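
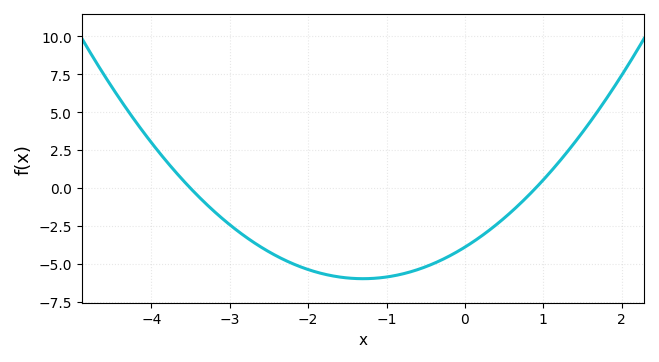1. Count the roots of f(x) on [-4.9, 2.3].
2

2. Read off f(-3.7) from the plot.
1.2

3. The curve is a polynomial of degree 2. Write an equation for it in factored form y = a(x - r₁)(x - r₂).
y = 1.23(x + 3.5)(x - 0.9)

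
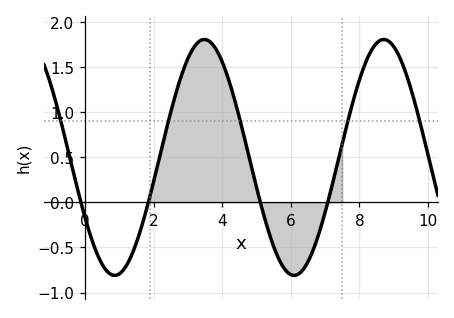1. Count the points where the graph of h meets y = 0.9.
5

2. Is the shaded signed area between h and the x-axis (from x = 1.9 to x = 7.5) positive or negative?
positive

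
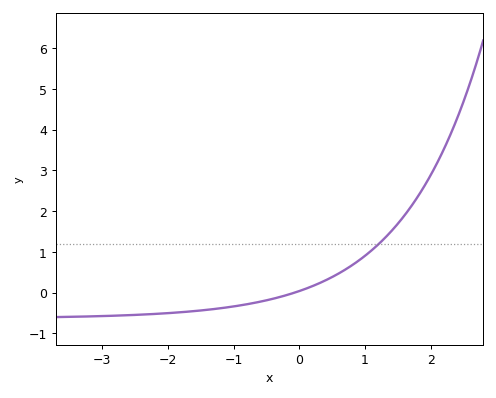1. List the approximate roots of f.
-0.1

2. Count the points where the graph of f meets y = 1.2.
1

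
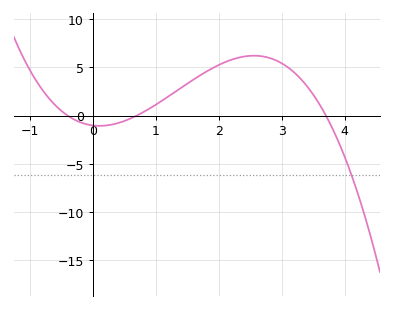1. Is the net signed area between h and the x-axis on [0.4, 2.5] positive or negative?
positive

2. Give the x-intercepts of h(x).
-0.4, 0.7, 3.7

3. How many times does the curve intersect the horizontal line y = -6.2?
1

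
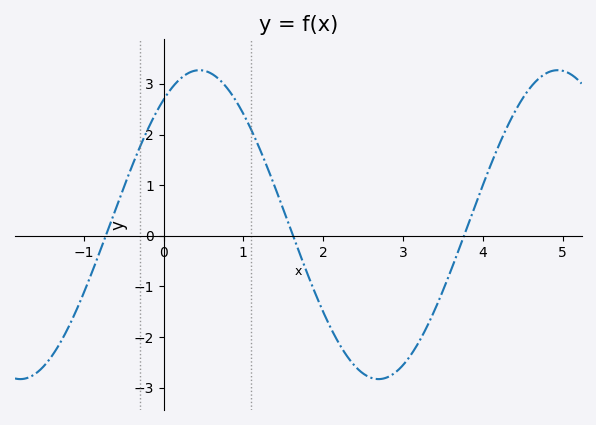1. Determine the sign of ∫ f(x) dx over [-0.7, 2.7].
positive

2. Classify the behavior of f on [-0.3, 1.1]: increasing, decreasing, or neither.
neither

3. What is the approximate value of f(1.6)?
0.1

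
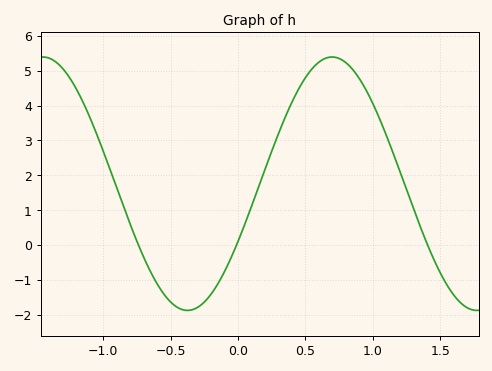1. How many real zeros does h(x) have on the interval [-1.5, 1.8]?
3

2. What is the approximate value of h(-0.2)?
-1.4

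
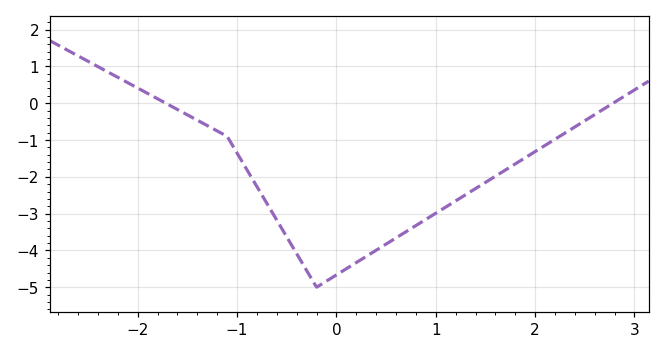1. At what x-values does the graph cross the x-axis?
-1.72, 2.78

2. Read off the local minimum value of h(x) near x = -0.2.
-5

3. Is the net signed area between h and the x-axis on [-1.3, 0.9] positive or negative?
negative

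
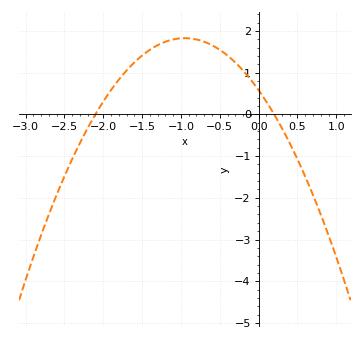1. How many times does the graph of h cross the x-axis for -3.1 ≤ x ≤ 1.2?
2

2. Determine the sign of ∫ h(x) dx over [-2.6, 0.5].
positive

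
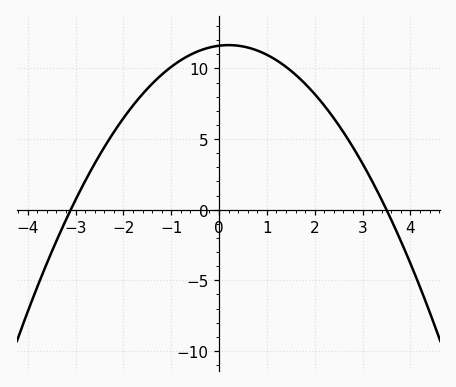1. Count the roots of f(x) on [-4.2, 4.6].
2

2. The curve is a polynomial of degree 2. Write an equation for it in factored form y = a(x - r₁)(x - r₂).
y = -1.07(x + 3.1)(x - 3.5)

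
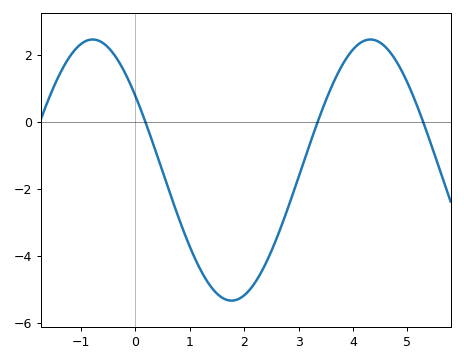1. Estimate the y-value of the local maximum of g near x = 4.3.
2.45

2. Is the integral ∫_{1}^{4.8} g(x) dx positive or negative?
negative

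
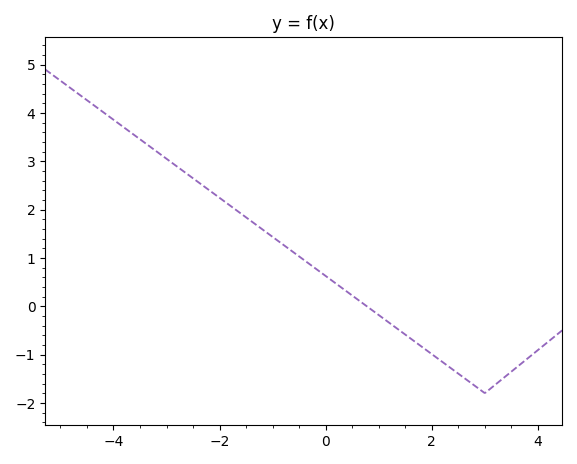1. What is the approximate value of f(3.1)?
-1.7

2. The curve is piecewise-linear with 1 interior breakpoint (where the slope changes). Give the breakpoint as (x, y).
(3, -1.8)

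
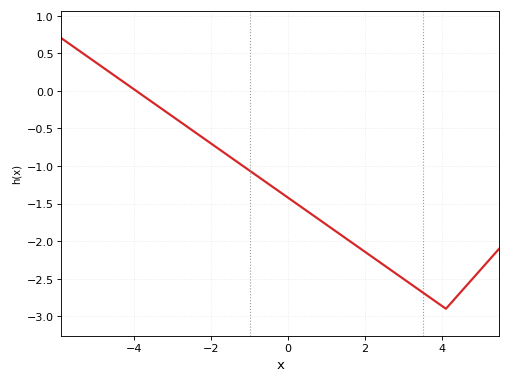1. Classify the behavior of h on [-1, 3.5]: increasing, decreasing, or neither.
decreasing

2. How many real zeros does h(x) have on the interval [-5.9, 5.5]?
1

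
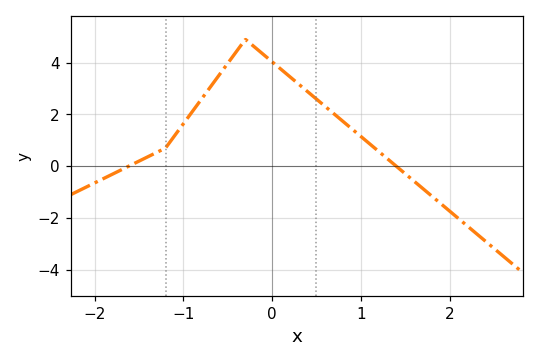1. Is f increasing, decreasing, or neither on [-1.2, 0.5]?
neither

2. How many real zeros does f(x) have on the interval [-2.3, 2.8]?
2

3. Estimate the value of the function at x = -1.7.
-0.2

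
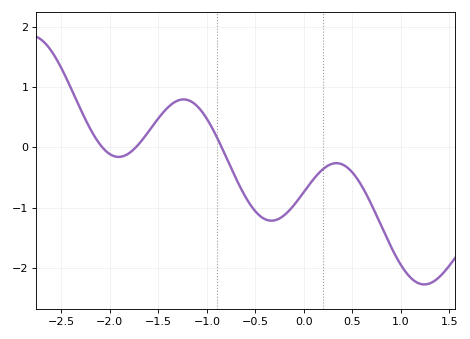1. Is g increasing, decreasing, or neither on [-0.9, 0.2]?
neither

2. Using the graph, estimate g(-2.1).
0.047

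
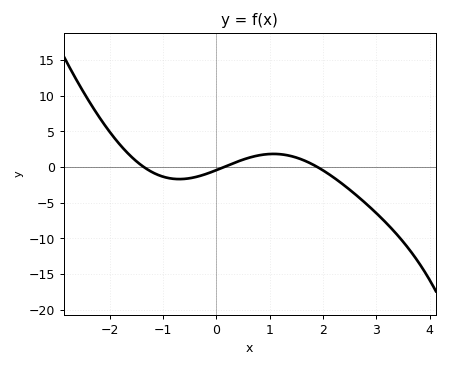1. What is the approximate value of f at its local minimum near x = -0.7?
-1.69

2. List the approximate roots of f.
-1.36, 0.14, 1.89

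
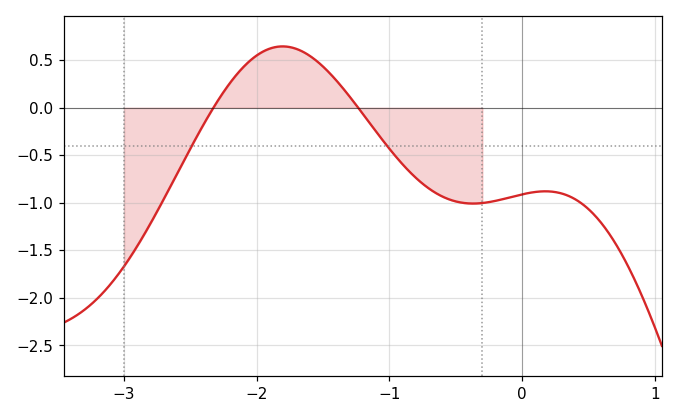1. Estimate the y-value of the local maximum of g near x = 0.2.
-0.9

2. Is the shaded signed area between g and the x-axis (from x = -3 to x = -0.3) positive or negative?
negative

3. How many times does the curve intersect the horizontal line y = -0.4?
2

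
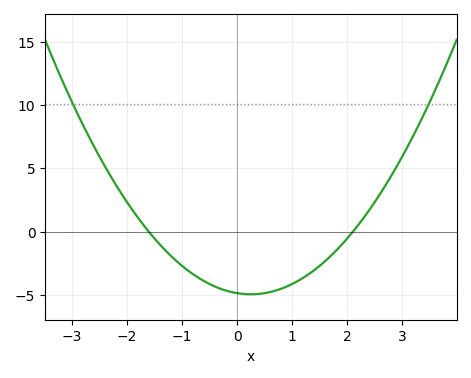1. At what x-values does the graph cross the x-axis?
-1.6, 2.1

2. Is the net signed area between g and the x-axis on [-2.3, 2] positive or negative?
negative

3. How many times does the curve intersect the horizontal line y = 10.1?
2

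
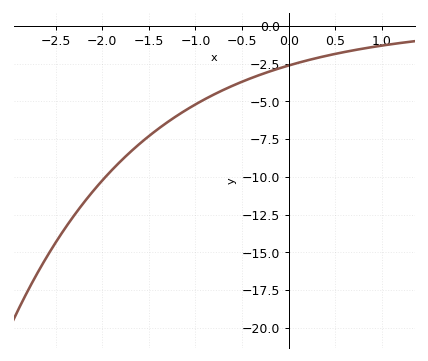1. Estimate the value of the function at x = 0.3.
-2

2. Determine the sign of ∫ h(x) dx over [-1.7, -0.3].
negative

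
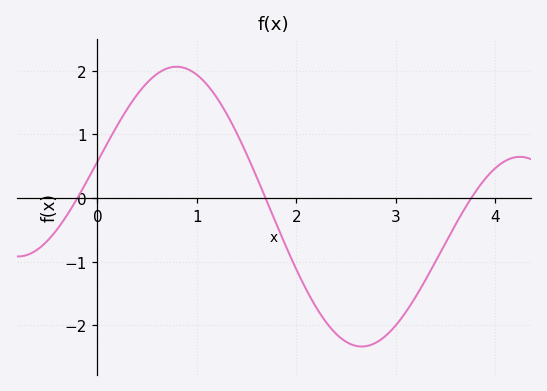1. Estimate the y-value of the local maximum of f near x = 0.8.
2.1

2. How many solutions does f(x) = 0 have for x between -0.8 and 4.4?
3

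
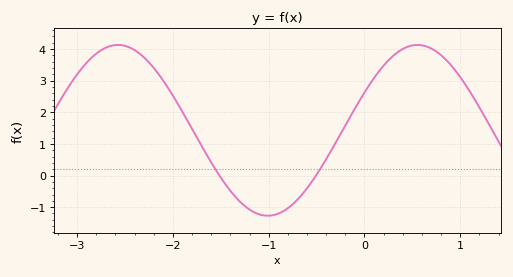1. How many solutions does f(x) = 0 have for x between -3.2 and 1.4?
2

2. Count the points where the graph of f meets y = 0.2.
2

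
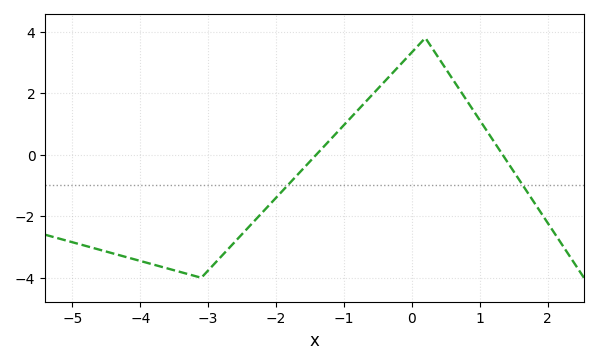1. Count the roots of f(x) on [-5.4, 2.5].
2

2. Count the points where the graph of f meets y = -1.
2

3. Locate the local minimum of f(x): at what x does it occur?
-3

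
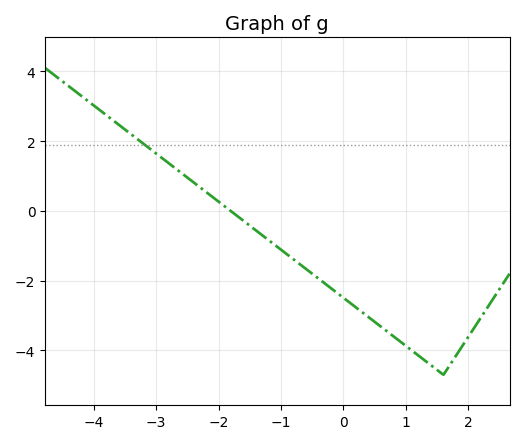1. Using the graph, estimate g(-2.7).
1.24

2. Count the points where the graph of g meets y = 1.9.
1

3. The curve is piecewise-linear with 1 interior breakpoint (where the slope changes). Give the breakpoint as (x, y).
(1.6, -4.7)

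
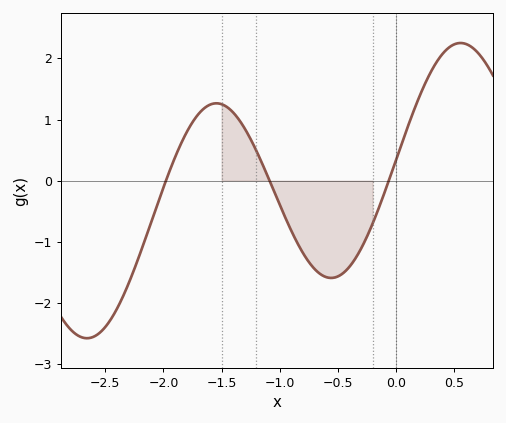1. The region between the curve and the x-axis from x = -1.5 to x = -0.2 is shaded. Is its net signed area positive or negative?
negative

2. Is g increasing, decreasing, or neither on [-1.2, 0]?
neither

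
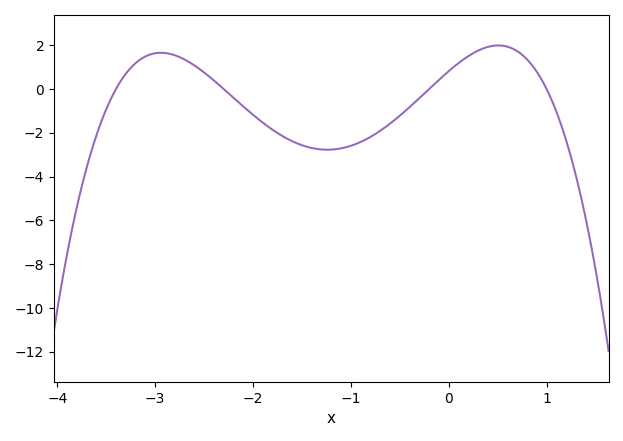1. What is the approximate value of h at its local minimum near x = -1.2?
-2.8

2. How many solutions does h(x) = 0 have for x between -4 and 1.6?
4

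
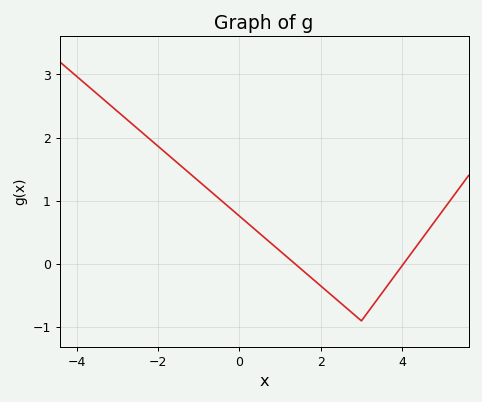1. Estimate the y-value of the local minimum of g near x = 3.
-0.9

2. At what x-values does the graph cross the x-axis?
1.4, 4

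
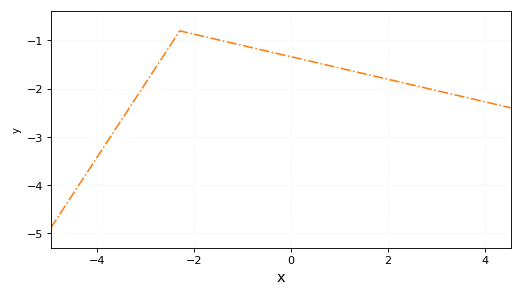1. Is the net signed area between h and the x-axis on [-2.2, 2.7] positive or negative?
negative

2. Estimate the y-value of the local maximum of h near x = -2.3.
-0.8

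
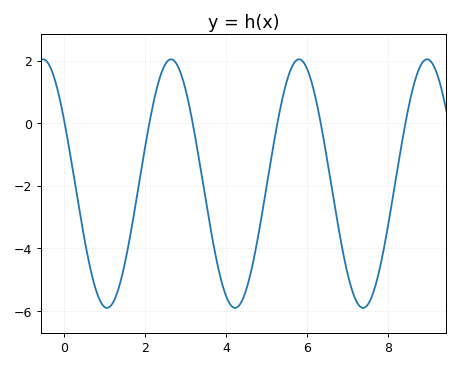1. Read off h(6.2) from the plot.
0.831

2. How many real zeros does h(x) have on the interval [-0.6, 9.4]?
6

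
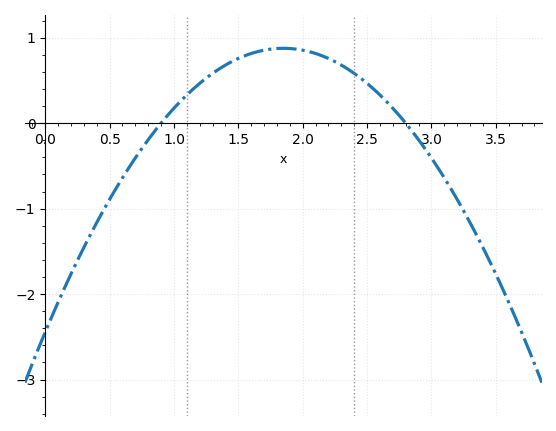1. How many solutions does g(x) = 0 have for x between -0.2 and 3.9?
2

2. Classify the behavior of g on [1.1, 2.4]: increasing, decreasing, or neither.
neither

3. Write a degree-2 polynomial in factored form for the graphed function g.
y = -0.97(x - 0.9)(x - 2.8)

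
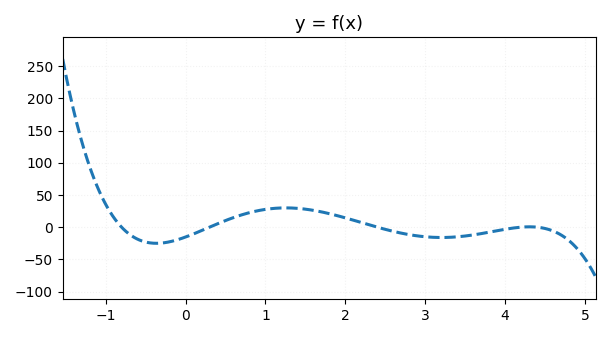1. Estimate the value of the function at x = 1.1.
30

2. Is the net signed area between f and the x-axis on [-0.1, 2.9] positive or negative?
positive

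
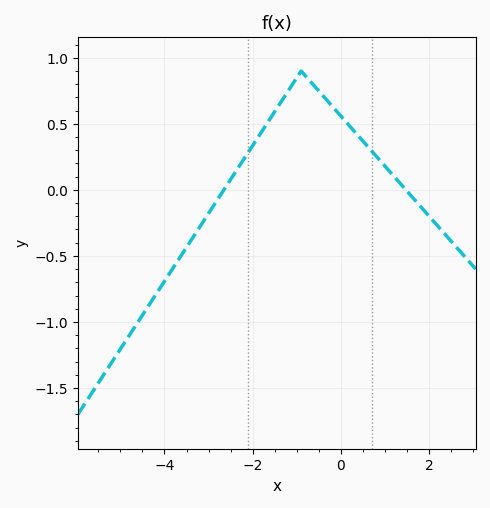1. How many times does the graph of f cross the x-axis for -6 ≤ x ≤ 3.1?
2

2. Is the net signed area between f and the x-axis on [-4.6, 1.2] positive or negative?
positive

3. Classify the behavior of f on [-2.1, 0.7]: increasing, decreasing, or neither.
neither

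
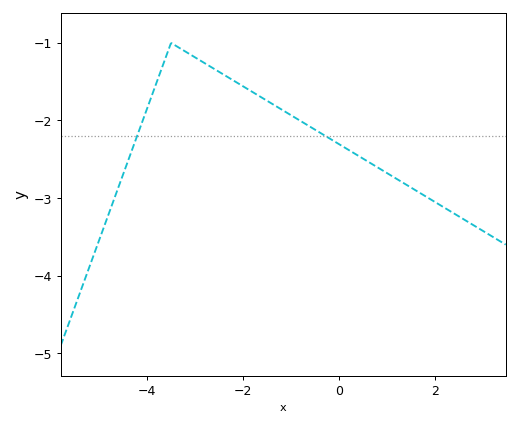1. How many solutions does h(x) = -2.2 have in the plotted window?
2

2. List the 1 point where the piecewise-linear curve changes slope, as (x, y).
(-3.5, -1)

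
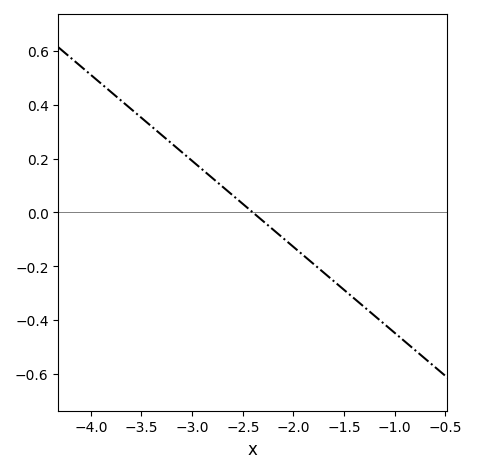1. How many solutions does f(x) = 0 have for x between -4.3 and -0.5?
1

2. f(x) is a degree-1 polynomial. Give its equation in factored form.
y = -0.32(x + 2.4)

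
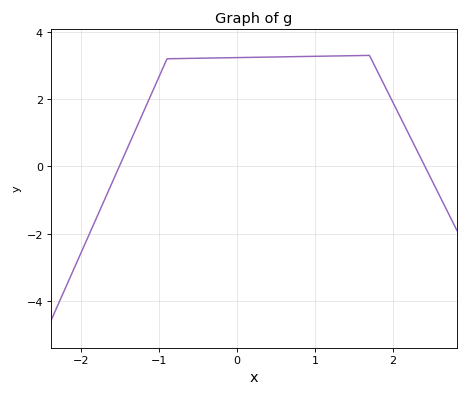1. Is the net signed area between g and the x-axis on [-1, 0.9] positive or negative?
positive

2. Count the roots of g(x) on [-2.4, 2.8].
2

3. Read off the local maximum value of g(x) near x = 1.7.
3.2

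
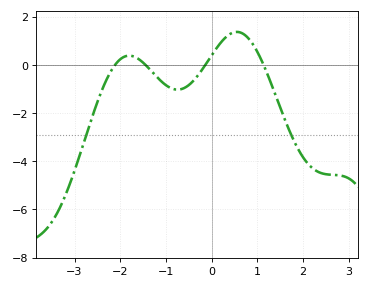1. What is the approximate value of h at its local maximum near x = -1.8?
0.381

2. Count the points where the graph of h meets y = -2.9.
2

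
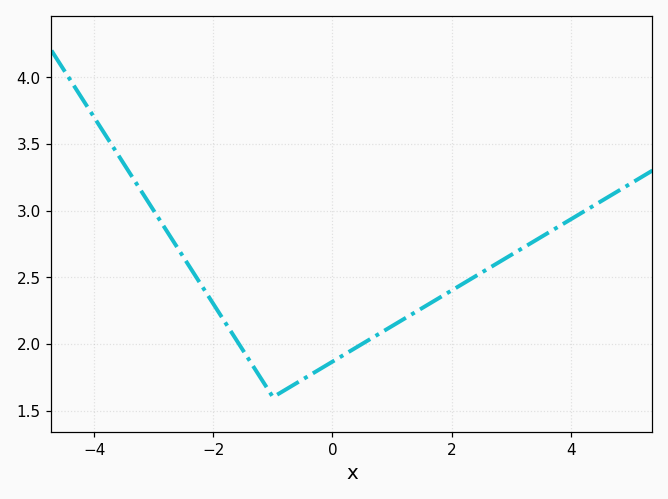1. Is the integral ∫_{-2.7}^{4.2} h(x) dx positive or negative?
positive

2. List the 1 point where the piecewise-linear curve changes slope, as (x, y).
(-1, 1.6)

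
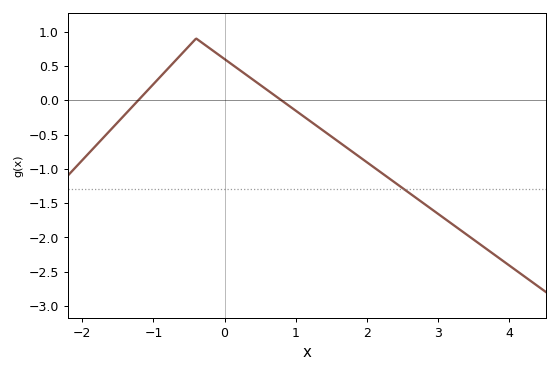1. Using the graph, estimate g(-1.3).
-0.098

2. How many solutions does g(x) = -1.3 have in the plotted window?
1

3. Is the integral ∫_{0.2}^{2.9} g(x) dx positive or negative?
negative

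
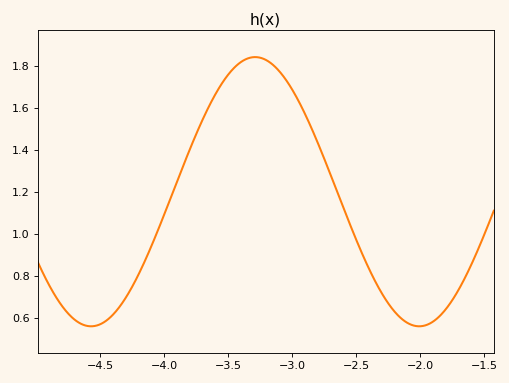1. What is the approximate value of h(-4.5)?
0.57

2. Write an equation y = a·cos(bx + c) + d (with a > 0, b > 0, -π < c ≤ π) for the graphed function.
y = 0.64cos(2.45x + 1.78) + 1.2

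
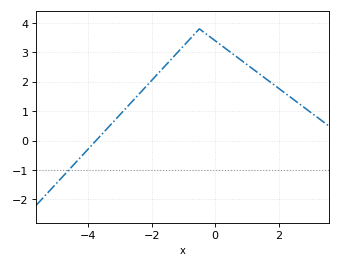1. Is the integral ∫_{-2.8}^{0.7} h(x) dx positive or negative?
positive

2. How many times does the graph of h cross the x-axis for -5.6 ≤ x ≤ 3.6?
1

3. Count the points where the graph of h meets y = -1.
1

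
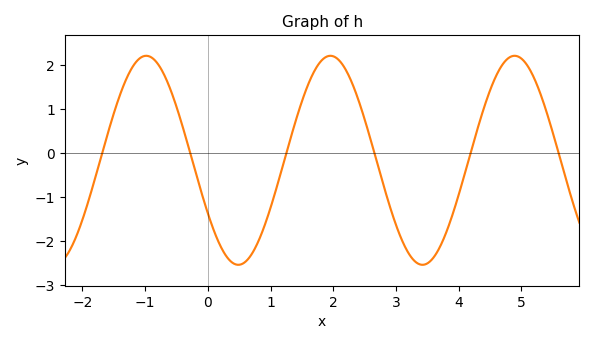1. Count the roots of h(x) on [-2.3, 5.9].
6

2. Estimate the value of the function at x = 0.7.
-2.31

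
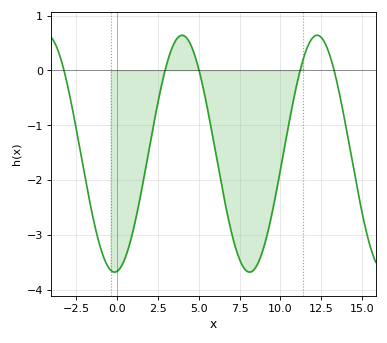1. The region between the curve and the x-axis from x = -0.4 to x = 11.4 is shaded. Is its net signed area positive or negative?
negative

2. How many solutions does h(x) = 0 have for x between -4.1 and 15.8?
5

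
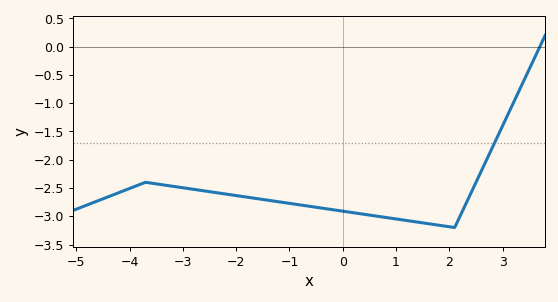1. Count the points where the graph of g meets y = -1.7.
1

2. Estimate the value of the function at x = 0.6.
-3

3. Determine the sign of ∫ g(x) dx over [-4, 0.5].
negative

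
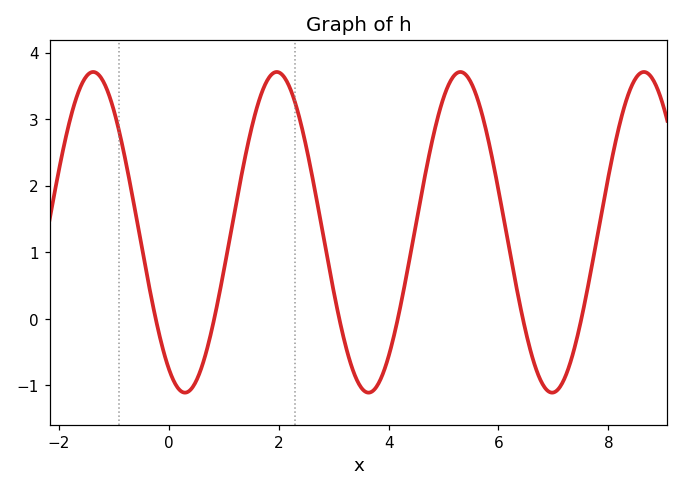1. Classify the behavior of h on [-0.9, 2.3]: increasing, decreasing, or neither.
neither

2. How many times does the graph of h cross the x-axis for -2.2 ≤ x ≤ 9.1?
6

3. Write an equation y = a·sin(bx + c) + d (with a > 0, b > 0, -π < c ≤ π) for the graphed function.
y = 2.41sin(1.88x - 2.12) + 1.3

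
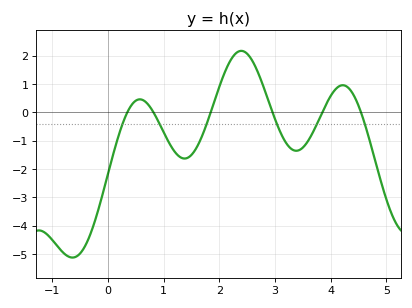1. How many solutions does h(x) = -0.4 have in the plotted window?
6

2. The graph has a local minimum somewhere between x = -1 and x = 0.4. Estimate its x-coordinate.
-0.6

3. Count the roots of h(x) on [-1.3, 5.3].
6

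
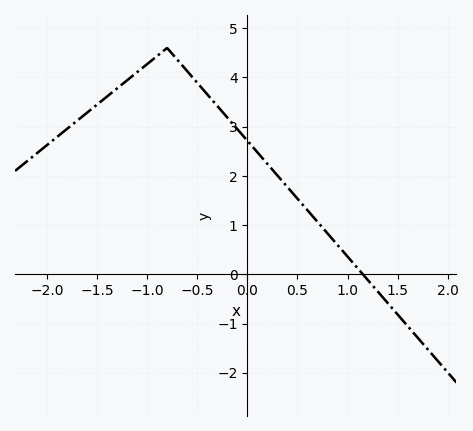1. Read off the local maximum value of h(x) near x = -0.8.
4.6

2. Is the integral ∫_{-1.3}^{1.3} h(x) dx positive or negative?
positive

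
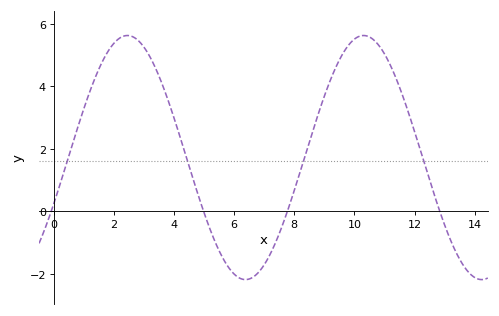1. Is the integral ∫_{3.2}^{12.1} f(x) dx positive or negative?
positive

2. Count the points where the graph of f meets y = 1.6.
4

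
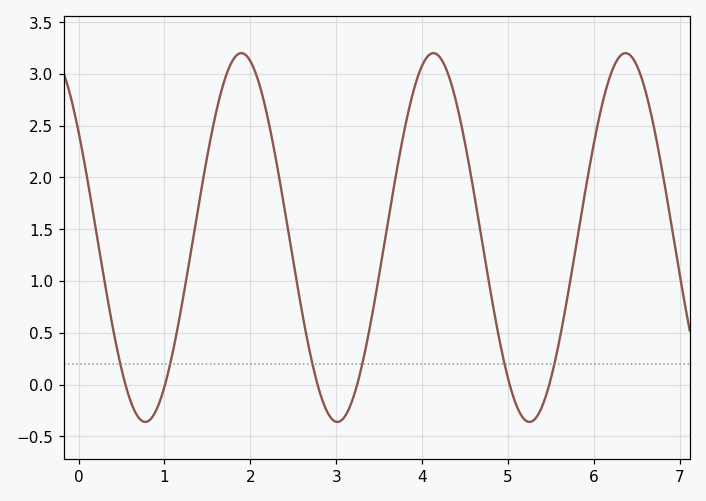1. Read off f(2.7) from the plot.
0.284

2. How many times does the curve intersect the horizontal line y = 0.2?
6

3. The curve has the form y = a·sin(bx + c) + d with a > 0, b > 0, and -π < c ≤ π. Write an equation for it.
y = 1.78sin(2.81x + 2.53) + 1.42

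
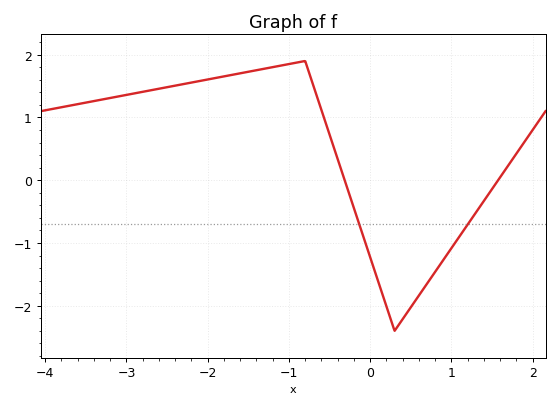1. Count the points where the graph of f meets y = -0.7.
2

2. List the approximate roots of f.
-0.3, 1.6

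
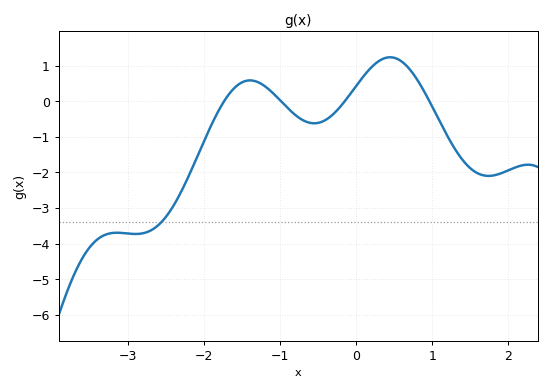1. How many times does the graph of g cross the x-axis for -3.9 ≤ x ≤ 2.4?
4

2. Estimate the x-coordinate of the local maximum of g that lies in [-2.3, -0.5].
-1.4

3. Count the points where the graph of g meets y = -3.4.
1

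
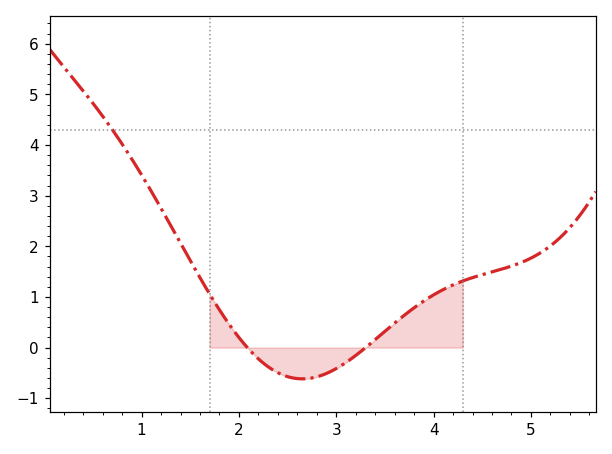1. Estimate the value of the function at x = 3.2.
-0.2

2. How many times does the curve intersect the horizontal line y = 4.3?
1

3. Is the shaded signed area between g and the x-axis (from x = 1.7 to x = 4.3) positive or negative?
positive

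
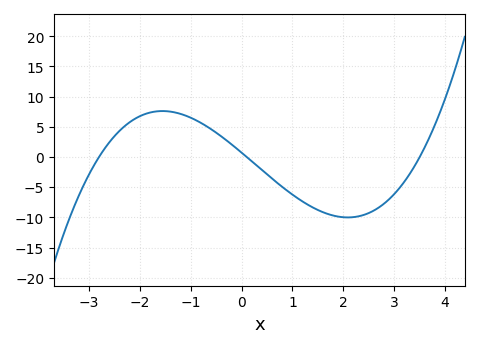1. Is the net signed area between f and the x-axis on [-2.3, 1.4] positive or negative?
positive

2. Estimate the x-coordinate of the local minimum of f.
2.09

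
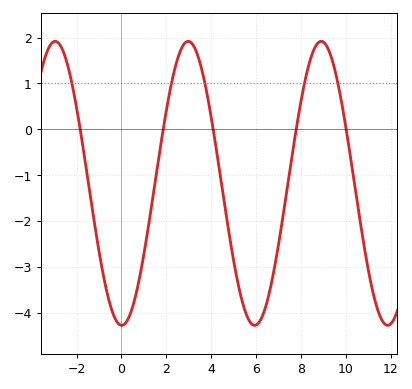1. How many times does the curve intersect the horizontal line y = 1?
5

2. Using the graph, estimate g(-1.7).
-0.4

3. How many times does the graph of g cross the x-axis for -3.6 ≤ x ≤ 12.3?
5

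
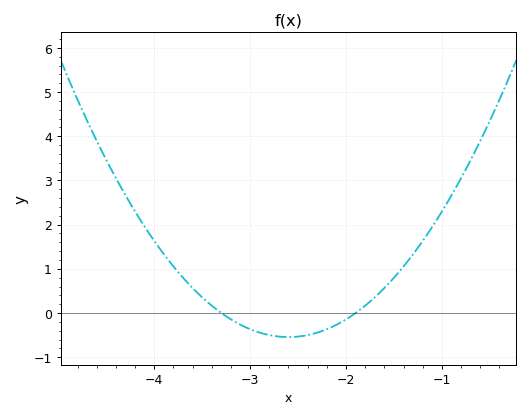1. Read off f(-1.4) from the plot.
1.1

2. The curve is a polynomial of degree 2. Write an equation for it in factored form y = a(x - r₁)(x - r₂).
y = 1.11(x + 3.3)(x + 1.9)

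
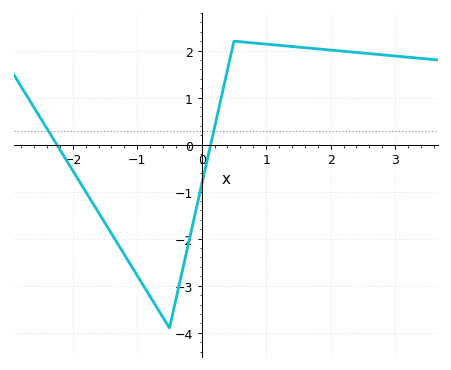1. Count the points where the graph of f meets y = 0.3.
2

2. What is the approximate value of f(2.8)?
1.91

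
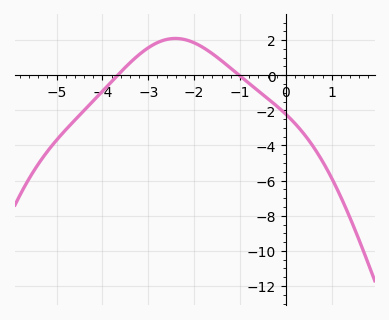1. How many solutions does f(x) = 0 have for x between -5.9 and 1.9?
2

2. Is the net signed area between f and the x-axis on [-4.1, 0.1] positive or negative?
positive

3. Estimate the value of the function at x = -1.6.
1.22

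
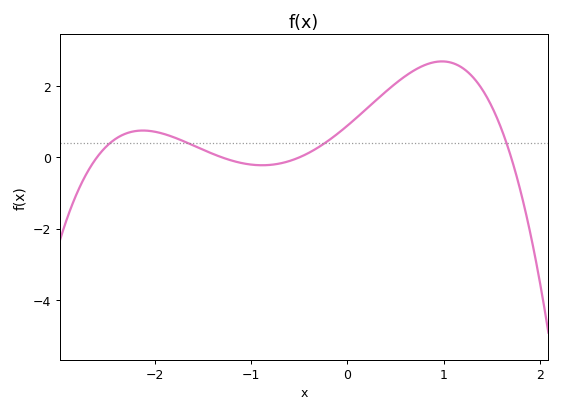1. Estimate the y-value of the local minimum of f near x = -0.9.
-0.2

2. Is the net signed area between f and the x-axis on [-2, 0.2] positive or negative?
positive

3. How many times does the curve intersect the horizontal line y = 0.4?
4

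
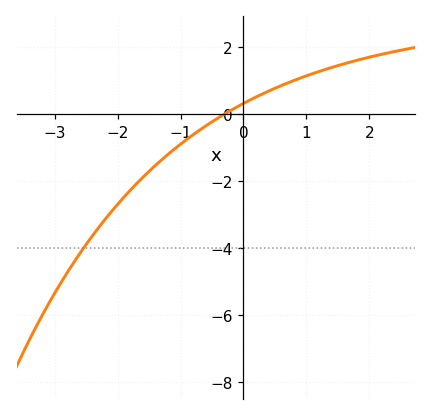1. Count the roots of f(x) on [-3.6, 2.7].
1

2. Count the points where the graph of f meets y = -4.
1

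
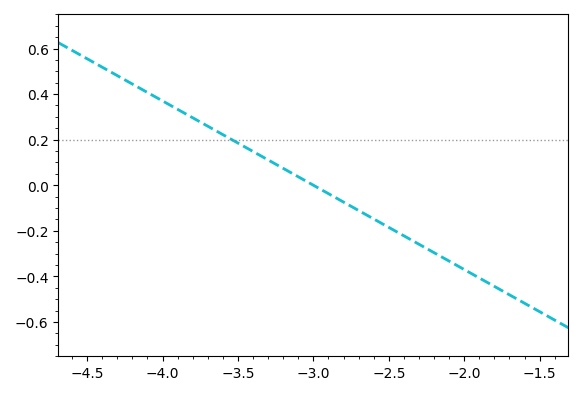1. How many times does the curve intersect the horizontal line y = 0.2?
1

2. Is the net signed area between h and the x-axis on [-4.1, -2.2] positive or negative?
positive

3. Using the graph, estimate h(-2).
-0.36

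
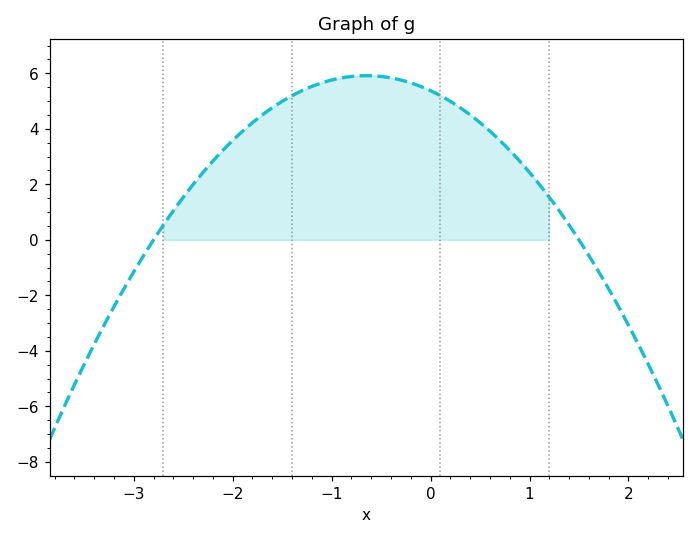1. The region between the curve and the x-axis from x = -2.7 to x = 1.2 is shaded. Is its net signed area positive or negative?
positive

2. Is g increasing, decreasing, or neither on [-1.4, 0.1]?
neither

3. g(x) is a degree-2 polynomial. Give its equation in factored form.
y = -1.28(x + 2.8)(x - 1.5)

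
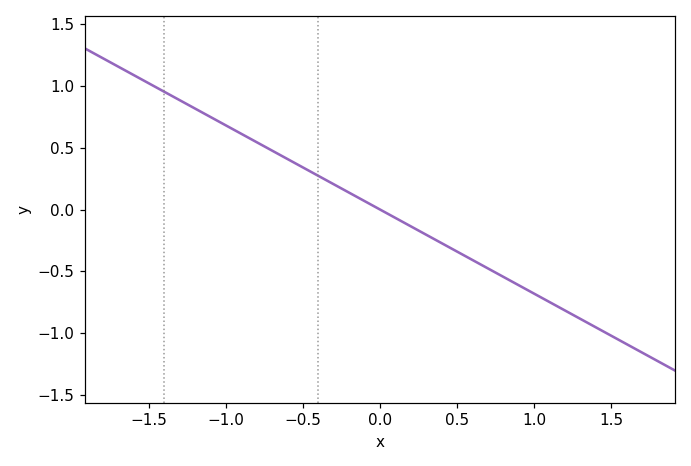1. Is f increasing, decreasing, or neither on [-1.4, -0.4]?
decreasing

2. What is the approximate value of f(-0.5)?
0.34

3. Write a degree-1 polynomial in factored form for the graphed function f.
y = -0.68(x - 0)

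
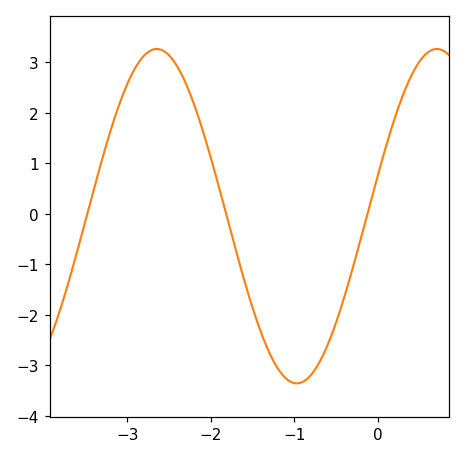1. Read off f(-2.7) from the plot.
3.2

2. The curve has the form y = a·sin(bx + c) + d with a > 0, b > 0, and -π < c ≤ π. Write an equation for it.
y = 3.31sin(1.9x + 0.24) - 0.05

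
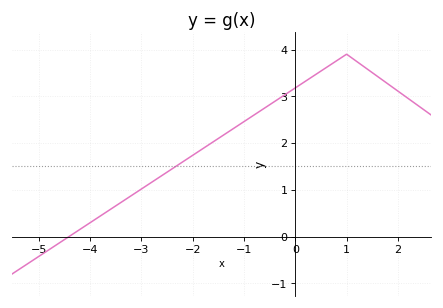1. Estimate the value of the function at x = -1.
2.46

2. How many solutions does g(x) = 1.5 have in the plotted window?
1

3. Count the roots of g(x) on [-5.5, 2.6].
1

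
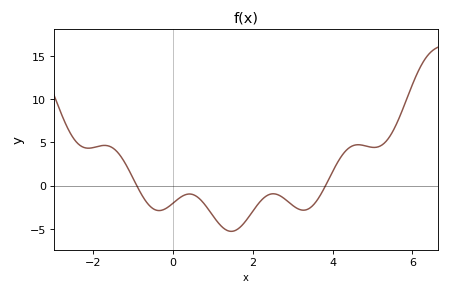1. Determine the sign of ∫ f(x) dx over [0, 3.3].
negative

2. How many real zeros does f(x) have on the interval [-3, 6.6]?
2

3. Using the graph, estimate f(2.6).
-1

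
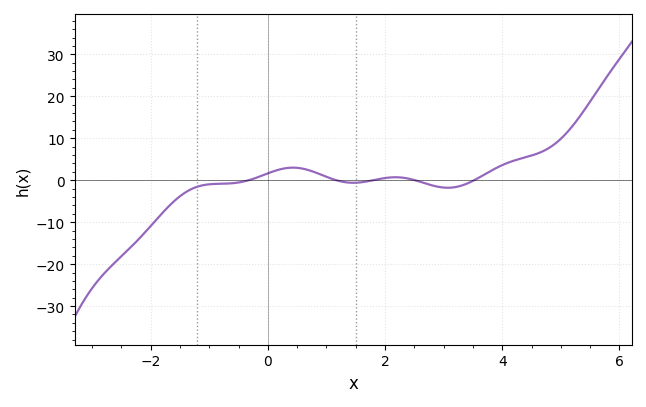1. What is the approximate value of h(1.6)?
0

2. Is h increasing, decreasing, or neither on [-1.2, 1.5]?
neither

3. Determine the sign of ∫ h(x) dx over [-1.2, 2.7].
positive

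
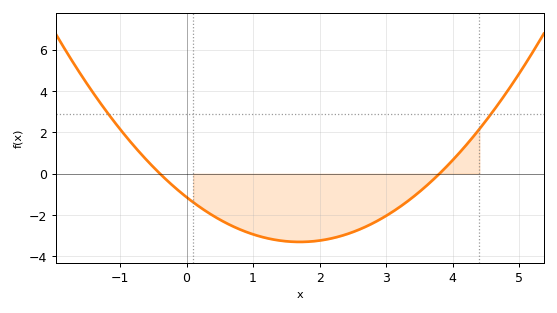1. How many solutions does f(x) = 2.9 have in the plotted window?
2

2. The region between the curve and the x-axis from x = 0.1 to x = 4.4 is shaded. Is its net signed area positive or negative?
negative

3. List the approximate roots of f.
-0.4, 3.8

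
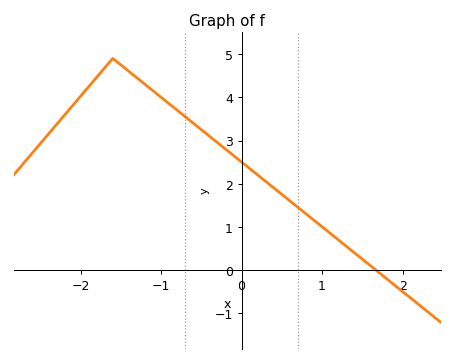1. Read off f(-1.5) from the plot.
4.8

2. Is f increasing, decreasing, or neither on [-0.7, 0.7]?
decreasing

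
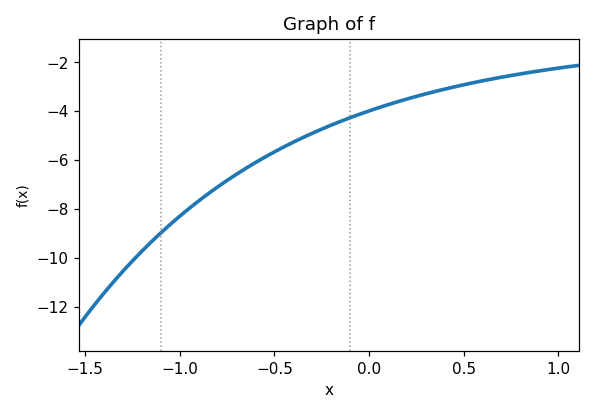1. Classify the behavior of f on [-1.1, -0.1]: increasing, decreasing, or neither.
increasing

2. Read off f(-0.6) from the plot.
-6.1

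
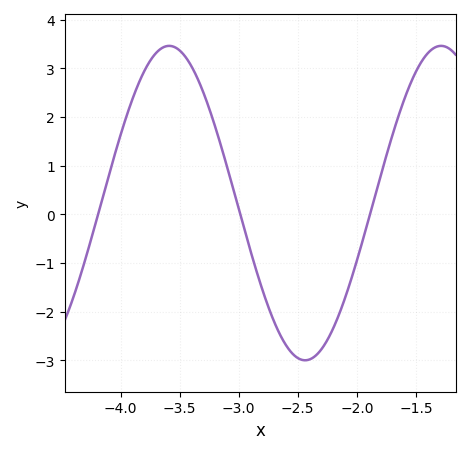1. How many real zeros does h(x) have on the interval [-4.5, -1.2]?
3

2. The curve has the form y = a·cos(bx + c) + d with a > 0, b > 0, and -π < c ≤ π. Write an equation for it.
y = 3.23cos(2.73x - 2.77) + 0.23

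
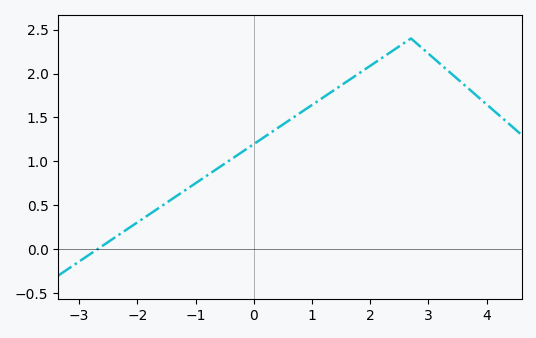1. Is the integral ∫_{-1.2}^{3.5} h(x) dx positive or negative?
positive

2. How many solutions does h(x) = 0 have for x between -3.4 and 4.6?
1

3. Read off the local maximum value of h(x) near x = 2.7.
2.4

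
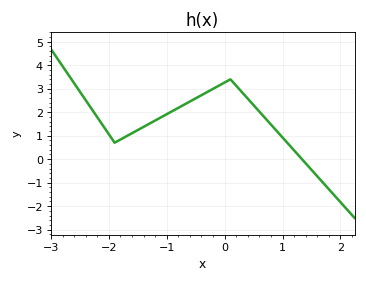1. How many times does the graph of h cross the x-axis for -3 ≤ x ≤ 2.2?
1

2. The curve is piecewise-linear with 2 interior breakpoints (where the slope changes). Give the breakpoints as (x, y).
(-1.9, 0.7); (0.1, 3.4)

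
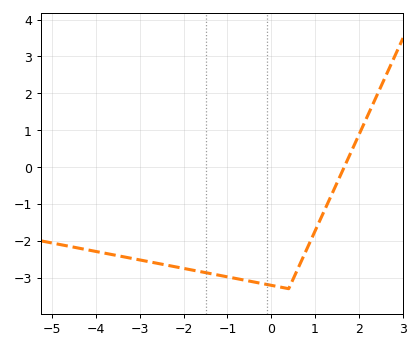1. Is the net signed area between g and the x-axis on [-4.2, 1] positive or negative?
negative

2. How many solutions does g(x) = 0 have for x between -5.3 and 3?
1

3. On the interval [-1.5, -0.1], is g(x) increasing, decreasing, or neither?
decreasing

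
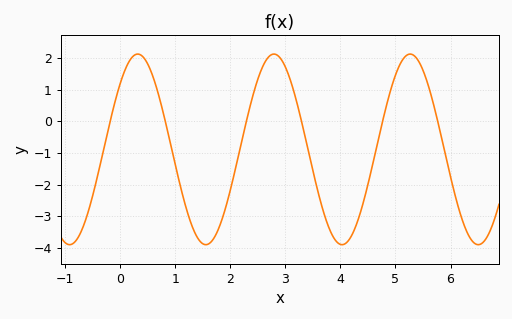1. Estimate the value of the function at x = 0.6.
1.39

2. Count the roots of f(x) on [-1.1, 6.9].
6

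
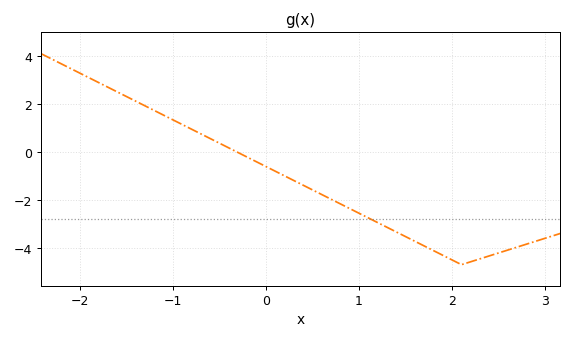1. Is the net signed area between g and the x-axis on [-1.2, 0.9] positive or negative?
negative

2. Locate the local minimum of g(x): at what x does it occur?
2.1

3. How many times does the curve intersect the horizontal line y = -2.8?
1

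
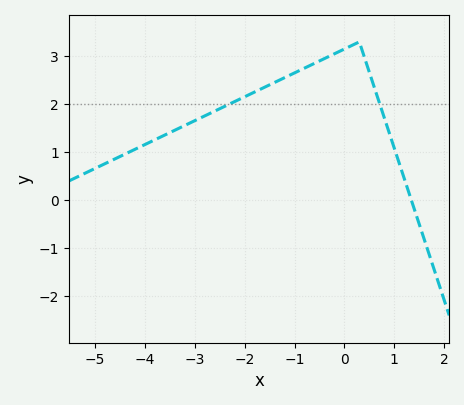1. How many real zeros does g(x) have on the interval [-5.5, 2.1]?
1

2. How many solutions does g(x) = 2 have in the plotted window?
2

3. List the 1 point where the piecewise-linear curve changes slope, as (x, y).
(0.3, 3.3)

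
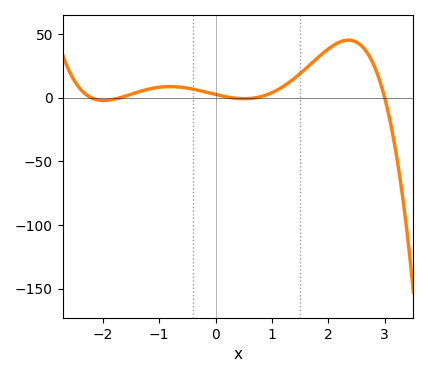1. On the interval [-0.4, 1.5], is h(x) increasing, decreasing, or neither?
neither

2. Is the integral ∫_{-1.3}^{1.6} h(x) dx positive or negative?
positive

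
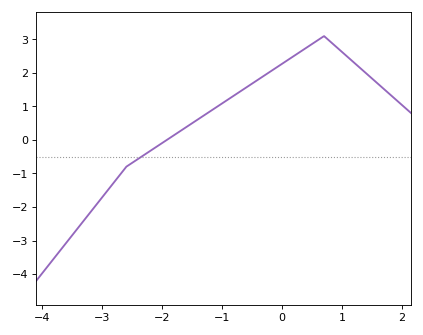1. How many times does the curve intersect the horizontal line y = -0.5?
1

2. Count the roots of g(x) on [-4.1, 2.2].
1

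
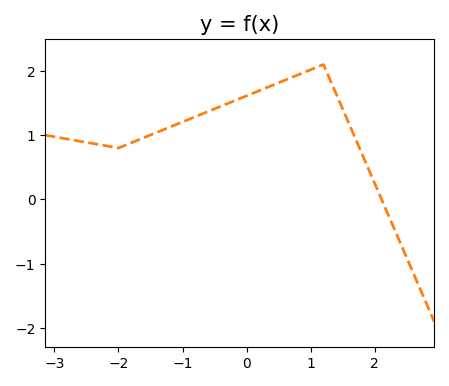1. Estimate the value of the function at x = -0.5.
1.41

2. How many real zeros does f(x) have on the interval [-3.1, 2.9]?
1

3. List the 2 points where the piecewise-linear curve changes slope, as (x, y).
(-2, 0.8); (1.2, 2.1)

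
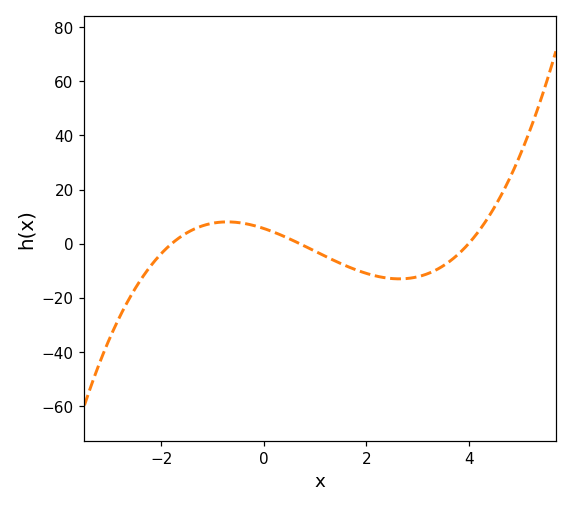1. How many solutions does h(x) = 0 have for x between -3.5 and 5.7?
3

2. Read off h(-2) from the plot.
-4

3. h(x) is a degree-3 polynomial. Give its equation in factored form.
y = 1.11(x + 1.8)(x - 0.7)(x - 4)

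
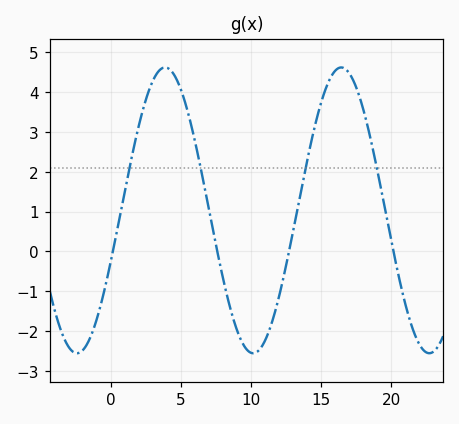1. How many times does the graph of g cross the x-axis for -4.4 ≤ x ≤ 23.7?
4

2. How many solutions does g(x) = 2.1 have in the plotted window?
4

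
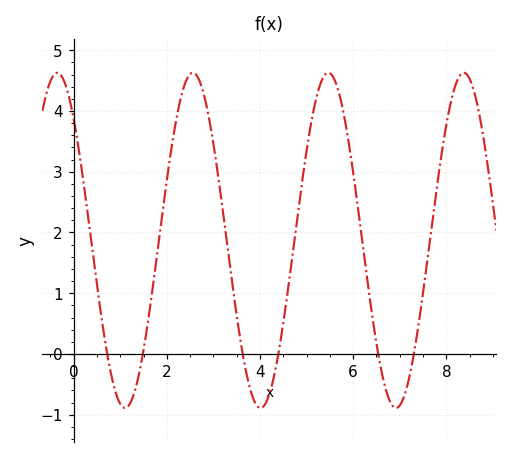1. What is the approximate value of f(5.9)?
3.5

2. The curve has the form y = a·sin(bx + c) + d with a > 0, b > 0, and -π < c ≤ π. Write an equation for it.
y = 2.76sin(2.2x + 2.3) + 1.87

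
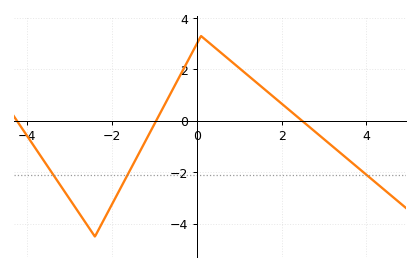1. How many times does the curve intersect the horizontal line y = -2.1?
3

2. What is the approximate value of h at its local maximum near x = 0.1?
3.2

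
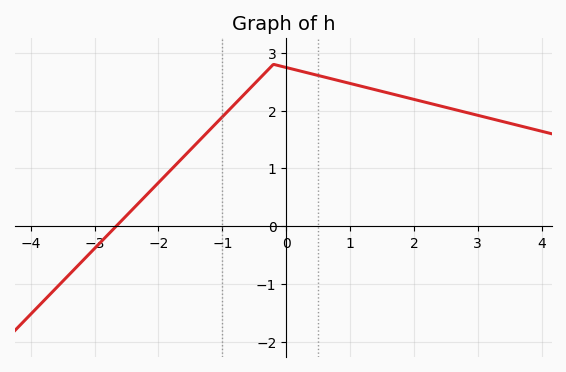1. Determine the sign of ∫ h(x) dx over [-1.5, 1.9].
positive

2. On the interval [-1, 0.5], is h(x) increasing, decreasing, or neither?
neither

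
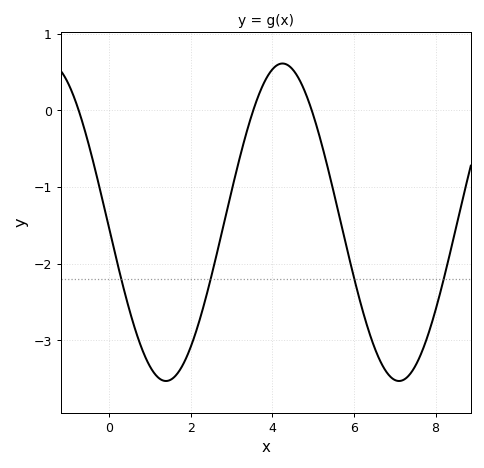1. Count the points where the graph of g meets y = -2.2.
4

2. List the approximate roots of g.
-0.8, 3.6, 5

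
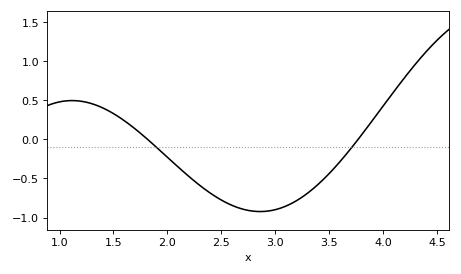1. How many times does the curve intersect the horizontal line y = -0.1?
2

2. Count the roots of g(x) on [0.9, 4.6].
2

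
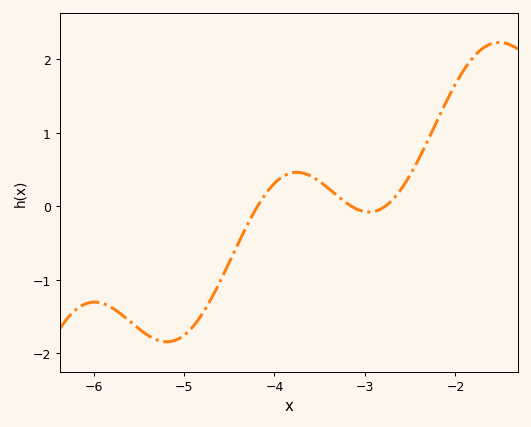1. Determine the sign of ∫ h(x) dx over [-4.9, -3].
negative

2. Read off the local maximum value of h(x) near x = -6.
-1.3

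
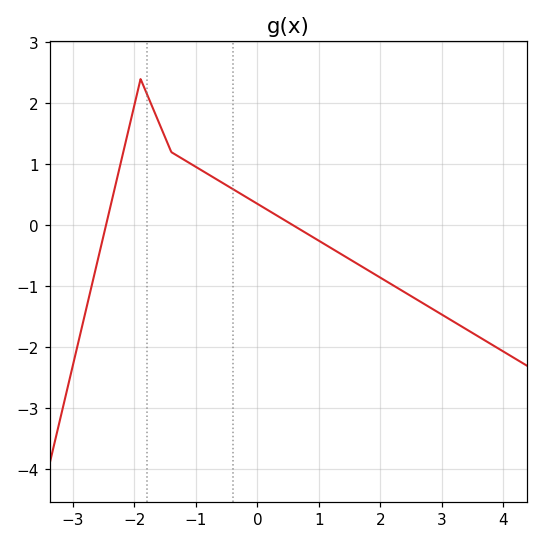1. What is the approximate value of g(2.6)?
-1.2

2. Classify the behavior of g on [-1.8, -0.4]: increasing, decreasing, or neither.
decreasing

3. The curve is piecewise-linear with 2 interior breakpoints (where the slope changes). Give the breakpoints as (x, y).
(-1.9, 2.4); (-1.4, 1.2)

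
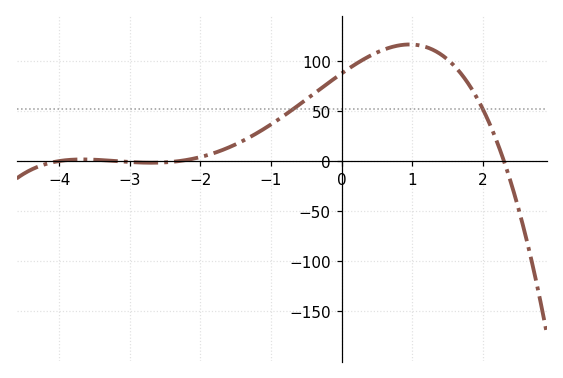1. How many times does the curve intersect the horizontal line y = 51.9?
2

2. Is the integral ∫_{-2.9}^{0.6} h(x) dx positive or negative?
positive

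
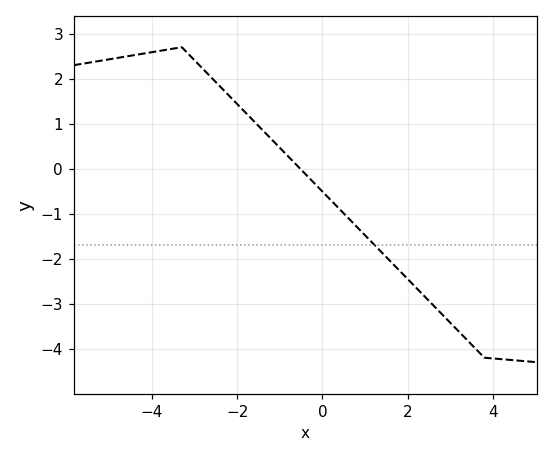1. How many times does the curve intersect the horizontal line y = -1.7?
1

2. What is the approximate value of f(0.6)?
-1.1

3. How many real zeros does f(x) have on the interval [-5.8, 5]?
1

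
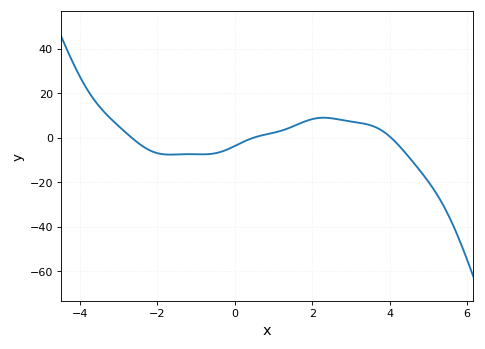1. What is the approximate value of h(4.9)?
-17.5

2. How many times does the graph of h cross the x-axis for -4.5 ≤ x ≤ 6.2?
3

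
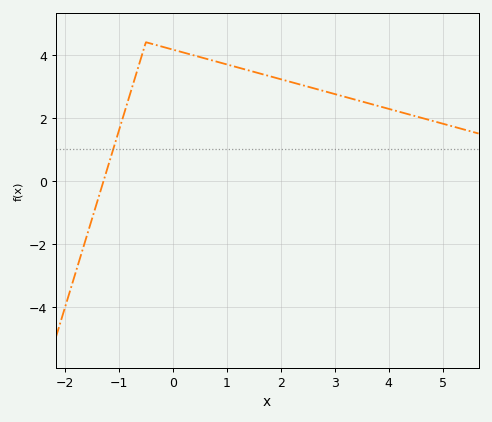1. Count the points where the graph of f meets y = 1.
1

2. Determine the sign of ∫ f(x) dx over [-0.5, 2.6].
positive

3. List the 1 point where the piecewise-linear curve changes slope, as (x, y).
(-0.5, 4.4)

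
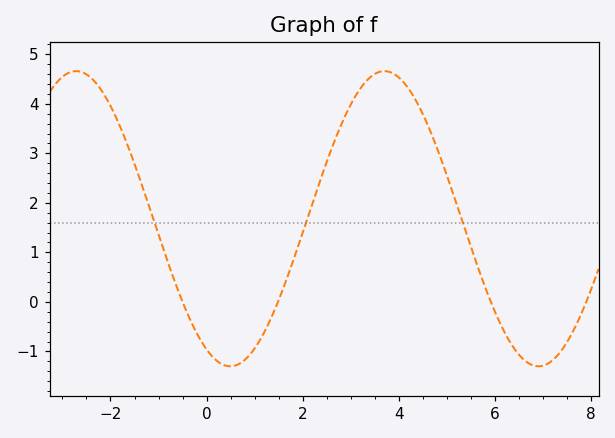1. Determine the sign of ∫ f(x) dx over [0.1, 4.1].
positive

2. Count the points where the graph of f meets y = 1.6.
3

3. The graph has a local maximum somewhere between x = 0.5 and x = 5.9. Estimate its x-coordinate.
3.7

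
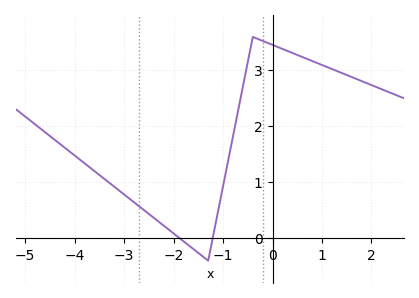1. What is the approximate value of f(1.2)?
3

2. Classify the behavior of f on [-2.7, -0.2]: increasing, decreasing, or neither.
neither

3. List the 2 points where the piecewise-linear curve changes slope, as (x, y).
(-1.3, -0.4); (-0.4, 3.6)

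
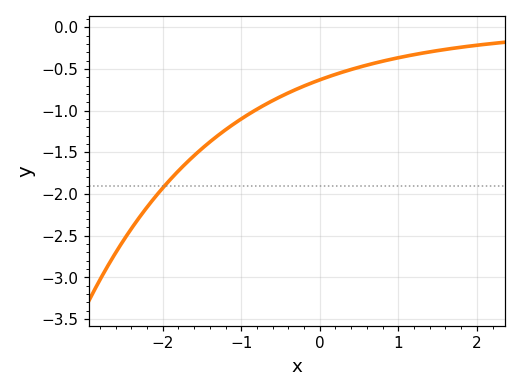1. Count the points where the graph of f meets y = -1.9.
1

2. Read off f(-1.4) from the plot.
-1.37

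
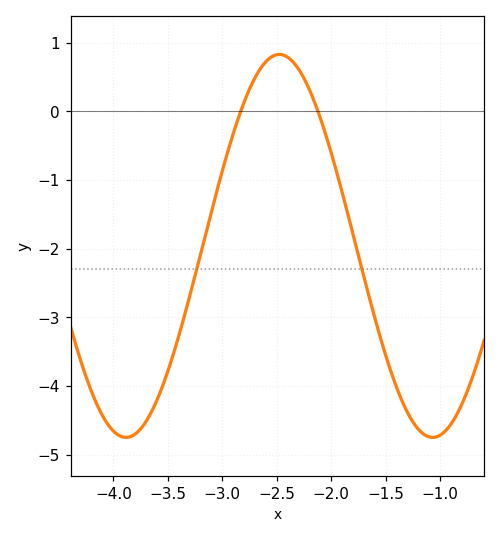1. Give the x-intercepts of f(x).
-2.8, -2.1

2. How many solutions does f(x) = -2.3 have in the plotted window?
2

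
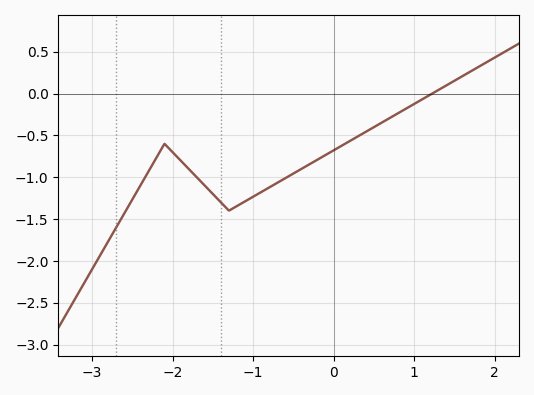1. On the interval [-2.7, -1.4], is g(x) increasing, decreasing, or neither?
neither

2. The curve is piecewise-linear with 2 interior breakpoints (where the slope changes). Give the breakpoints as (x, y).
(-2.1, -0.6); (-1.3, -1.4)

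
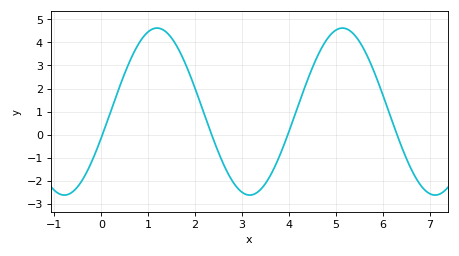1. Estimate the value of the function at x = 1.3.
4.56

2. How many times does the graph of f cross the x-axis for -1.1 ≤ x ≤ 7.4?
4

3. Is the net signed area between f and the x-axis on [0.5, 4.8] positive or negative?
positive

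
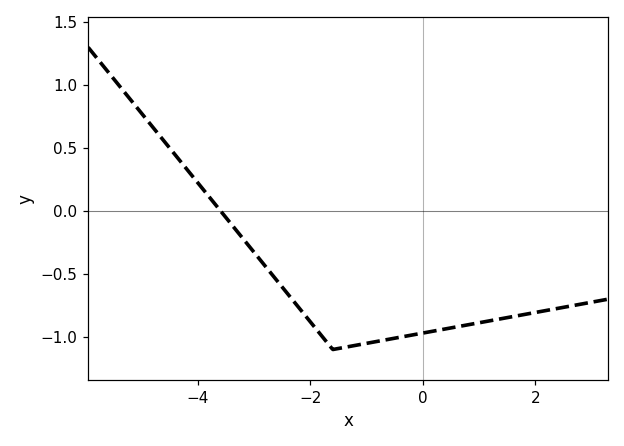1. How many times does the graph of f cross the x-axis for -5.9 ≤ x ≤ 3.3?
1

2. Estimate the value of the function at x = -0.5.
-1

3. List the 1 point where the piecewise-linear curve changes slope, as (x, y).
(-1.6, -1.1)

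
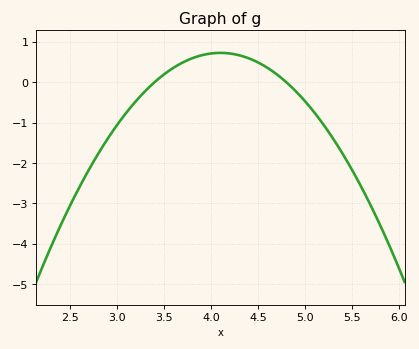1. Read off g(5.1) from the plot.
-0.8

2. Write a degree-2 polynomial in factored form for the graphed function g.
y = -1.48(x - 3.4)(x - 4.8)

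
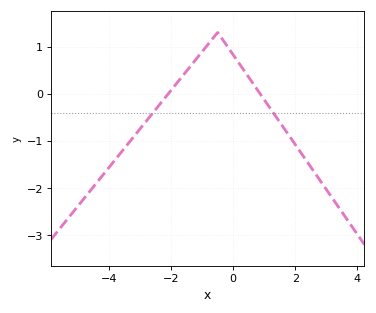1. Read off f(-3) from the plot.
-0.7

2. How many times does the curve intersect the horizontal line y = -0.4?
2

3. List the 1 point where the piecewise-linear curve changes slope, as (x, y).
(-0.5, 1.3)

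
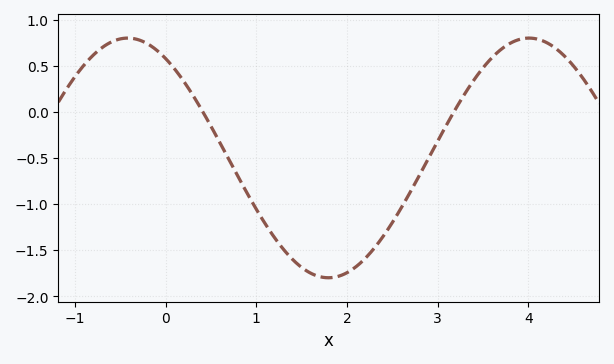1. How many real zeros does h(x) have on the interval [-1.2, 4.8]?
2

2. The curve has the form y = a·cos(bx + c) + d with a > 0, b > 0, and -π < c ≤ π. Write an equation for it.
y = 1.3cos(1.42x + 0.592) - 0.5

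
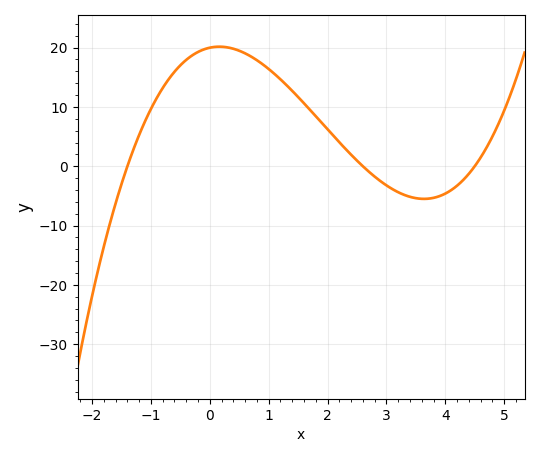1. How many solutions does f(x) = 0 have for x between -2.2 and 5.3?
3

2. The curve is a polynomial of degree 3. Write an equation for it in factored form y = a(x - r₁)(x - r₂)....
y = 1.22(x + 1.4)(x - 2.6)(x - 4.5)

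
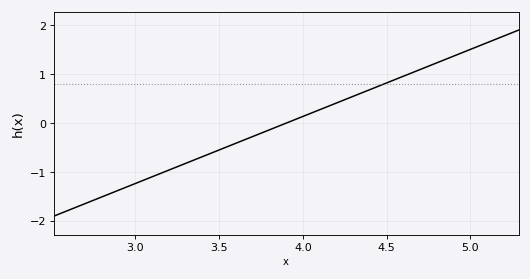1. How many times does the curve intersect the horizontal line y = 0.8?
1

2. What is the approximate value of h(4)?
0.1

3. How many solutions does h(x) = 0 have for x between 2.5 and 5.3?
1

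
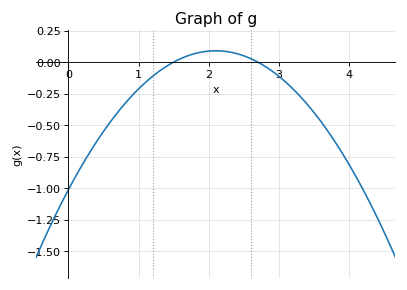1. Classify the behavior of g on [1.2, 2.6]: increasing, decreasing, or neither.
neither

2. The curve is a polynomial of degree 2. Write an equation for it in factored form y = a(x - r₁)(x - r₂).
y = -0.25(x - 1.5)(x - 2.7)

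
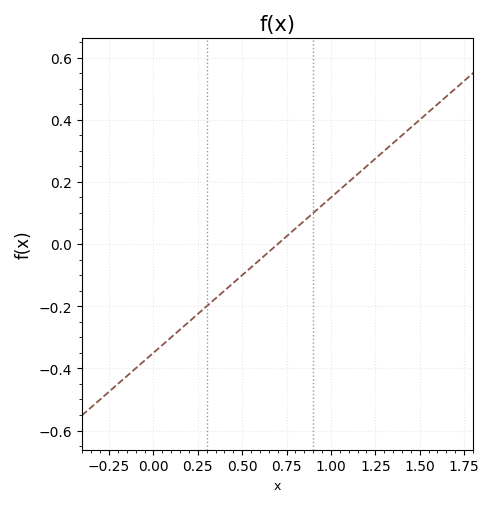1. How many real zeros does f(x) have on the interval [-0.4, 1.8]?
1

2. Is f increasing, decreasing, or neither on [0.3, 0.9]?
increasing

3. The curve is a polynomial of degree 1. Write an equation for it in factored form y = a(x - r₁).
y = 0.5(x - 0.7)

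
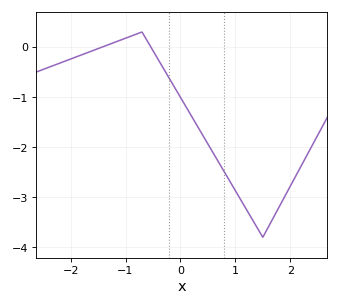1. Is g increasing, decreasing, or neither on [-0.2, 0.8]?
decreasing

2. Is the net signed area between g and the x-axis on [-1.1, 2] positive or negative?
negative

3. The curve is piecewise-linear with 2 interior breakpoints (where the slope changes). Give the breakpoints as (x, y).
(-0.7, 0.3); (1.5, -3.8)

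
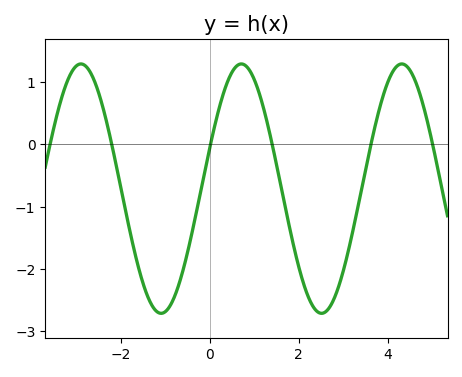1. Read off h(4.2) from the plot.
1.2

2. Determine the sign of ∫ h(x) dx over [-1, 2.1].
negative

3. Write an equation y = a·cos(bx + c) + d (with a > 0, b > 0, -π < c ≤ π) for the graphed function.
y = 2cos(1.7x - 1.2) - 0.71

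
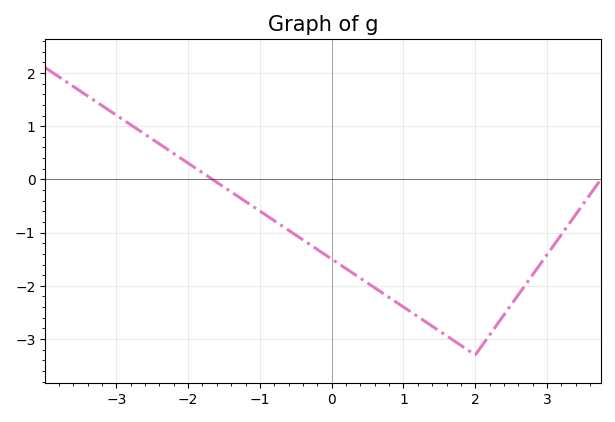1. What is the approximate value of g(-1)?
-0.596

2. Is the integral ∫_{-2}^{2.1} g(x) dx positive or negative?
negative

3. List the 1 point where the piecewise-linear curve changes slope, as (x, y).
(2, -3.3)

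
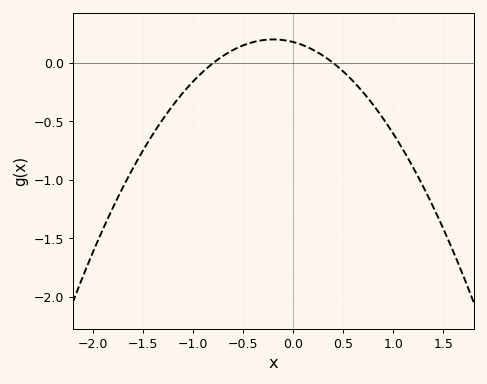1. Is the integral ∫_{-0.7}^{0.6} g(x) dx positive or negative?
positive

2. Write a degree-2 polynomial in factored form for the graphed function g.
y = -0.56(x + 0.8)(x - 0.4)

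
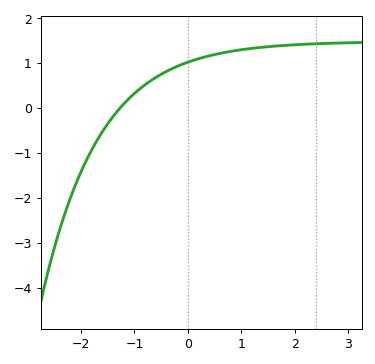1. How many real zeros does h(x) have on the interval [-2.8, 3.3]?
1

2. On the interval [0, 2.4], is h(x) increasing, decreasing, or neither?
increasing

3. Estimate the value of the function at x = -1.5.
-0.348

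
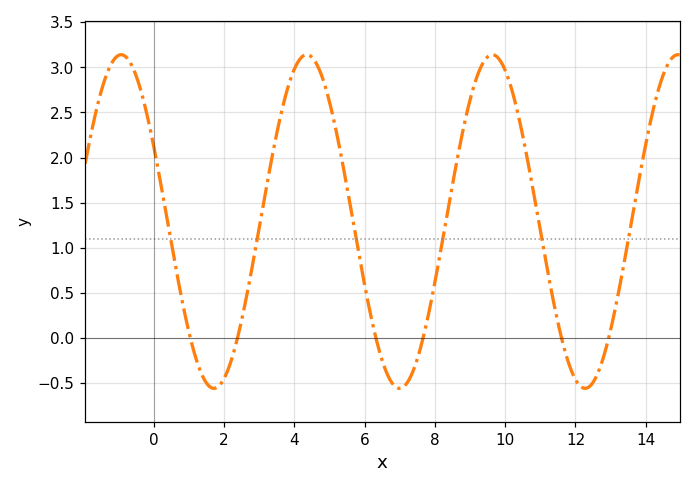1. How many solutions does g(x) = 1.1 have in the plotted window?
6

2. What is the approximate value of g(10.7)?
1.85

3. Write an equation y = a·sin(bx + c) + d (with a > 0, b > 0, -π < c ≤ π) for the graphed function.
y = 1.85sin(1.2x + 2.7) + 1.29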